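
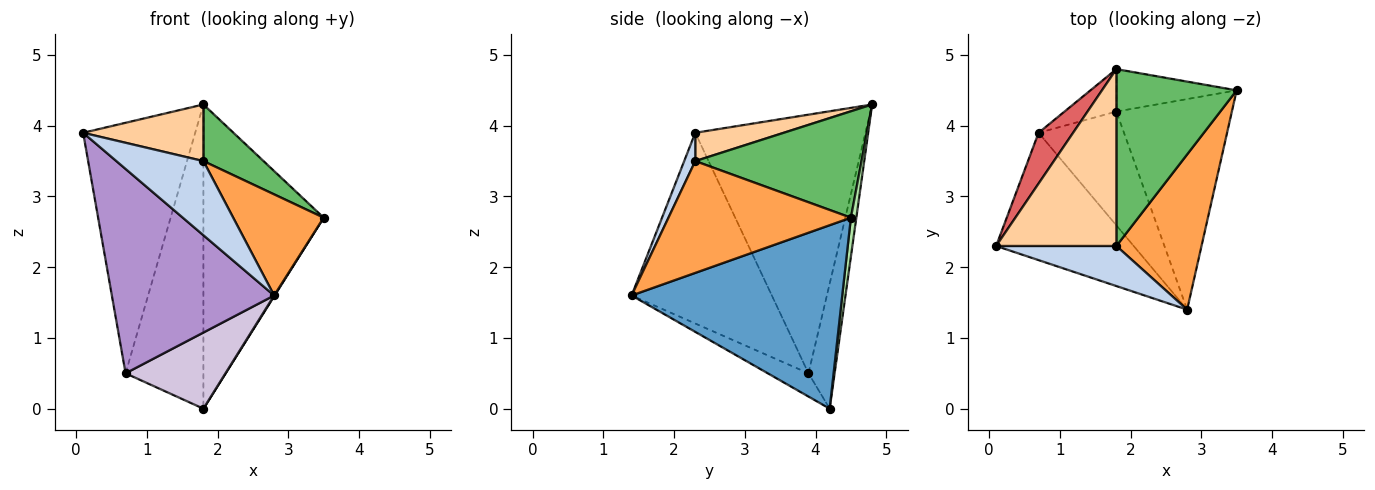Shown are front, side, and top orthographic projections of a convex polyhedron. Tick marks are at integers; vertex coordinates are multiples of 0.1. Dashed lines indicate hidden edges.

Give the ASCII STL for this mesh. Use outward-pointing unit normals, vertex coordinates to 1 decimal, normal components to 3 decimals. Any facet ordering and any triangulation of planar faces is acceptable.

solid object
 facet normal 0.846 -0.002 -0.533
  outer loop
   vertex 1.8 4.2 0.0
   vertex 3.5 4.5 2.7
   vertex 2.8 1.4 1.6
  endloop
 endfacet
 facet normal 0.111 -0.874 0.473
  outer loop
   vertex 1.8 2.3 3.5
   vertex 0.1 2.3 3.9
   vertex 2.8 1.4 1.6
  endloop
 endfacet
 facet normal 0.740 -0.367 0.563
  outer loop
   vertex 1.8 2.3 3.5
   vertex 2.8 1.4 1.6
   vertex 3.5 4.5 2.7
  endloop
 endfacet
 facet normal 0.219 -0.297 0.929
  outer loop
   vertex 1.8 4.8 4.3
   vertex 0.1 2.3 3.9
   vertex 1.8 2.3 3.5
  endloop
 endfacet
 facet normal 0.644 -0.233 0.728
  outer loop
   vertex 1.8 4.8 4.3
   vertex 1.8 2.3 3.5
   vertex 3.5 4.5 2.7
  endloop
 endfacet
 facet normal 0.045 0.989 -0.138
  outer loop
   vertex 1.8 4.8 4.3
   vertex 3.5 4.5 2.7
   vertex 1.8 4.2 0.0
  endloop
 endfacet
 facet normal -0.830 0.547 0.111
  outer loop
   vertex 0.7 3.9 0.5
   vertex 0.1 2.3 3.9
   vertex 1.8 4.8 4.3
  endloop
 endfacet
 facet normal -0.316 0.940 -0.131
  outer loop
   vertex 0.7 3.9 0.5
   vertex 1.8 4.8 4.3
   vertex 1.8 4.2 0.0
  endloop
 endfacet
 facet normal -0.591 -0.684 -0.426
  outer loop
   vertex 0.7 3.9 0.5
   vertex 2.8 1.4 1.6
   vertex 0.1 2.3 3.9
  endloop
 endfacet
 facet normal -0.221 -0.542 -0.811
  outer loop
   vertex 0.7 3.9 0.5
   vertex 1.8 4.2 0.0
   vertex 2.8 1.4 1.6
  endloop
 endfacet
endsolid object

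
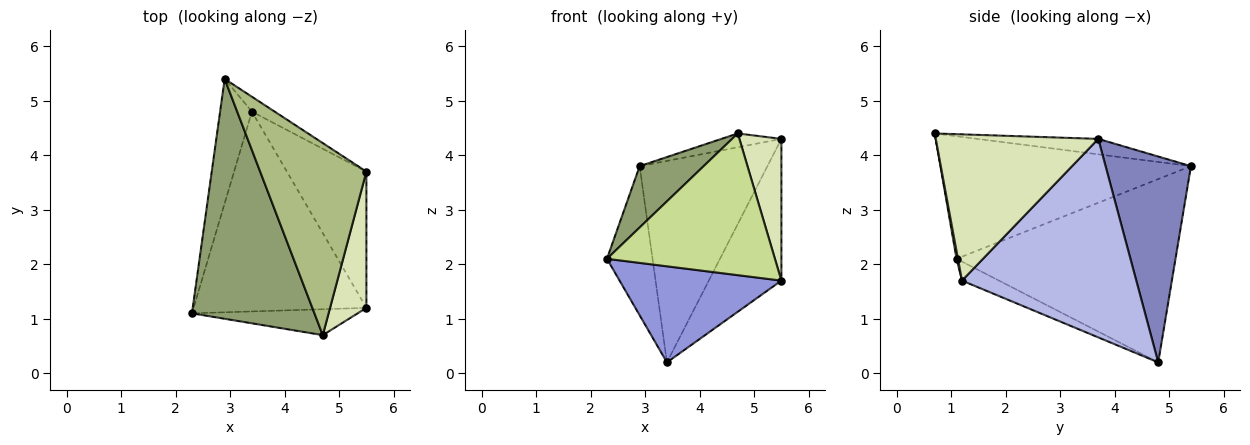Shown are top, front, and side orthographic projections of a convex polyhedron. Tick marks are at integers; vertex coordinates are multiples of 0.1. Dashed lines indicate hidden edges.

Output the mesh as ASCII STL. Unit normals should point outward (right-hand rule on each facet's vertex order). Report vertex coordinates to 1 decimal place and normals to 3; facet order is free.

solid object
 facet normal -0.965 0.201 -0.168
  outer loop
   vertex 3.4 4.8 0.2
   vertex 2.3 1.1 2.1
   vertex 2.9 5.4 3.8
  endloop
 endfacet
 facet normal 0.554 0.830 -0.061
  outer loop
   vertex 3.4 4.8 0.2
   vertex 2.9 5.4 3.8
   vertex 5.5 3.7 4.3
  endloop
 endfacet
 facet normal -0.099 -0.431 -0.897
  outer loop
   vertex 5.5 1.2 1.7
   vertex 2.3 1.1 2.1
   vertex 3.4 4.8 0.2
  endloop
 endfacet
 facet normal 0.866 0.361 -0.347
  outer loop
   vertex 5.5 1.2 1.7
   vertex 3.4 4.8 0.2
   vertex 5.5 3.7 4.3
  endloop
 endfacet
 facet normal -0.696 -0.178 0.696
  outer loop
   vertex 4.7 0.7 4.4
   vertex 2.9 5.4 3.8
   vertex 2.3 1.1 2.1
  endloop
 endfacet
 facet normal -0.143 0.071 0.987
  outer loop
   vertex 4.7 0.7 4.4
   vertex 5.5 3.7 4.3
   vertex 2.9 5.4 3.8
  endloop
 endfacet
 facet normal 0.008 -0.984 -0.180
  outer loop
   vertex 4.7 0.7 4.4
   vertex 2.3 1.1 2.1
   vertex 5.5 1.2 1.7
  endloop
 endfacet
 facet normal 0.941 -0.243 0.234
  outer loop
   vertex 4.7 0.7 4.4
   vertex 5.5 1.2 1.7
   vertex 5.5 3.7 4.3
  endloop
 endfacet
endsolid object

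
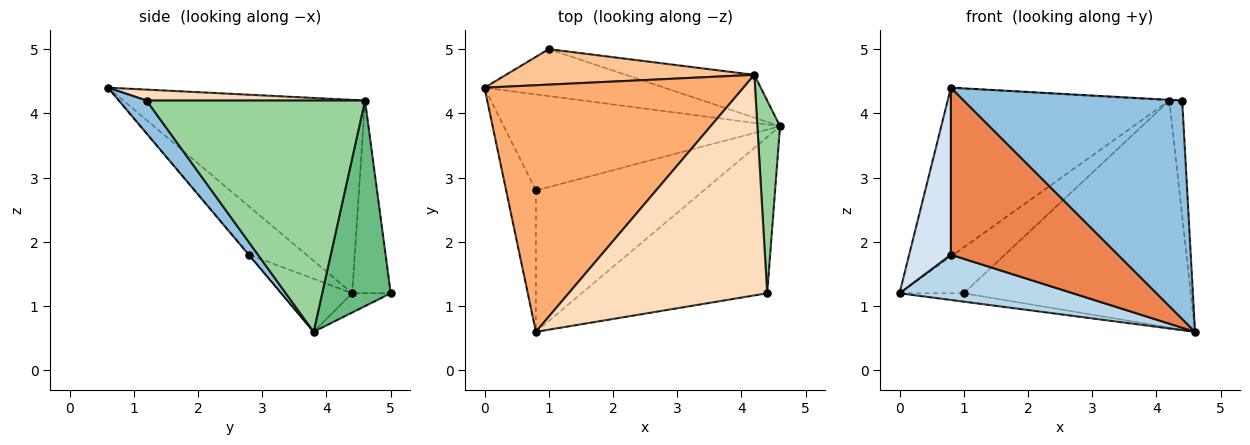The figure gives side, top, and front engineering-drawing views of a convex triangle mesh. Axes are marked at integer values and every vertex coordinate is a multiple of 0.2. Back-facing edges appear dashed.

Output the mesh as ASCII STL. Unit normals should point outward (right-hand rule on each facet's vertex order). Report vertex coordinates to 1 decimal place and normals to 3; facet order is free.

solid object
 facet normal -0.105 0.175 -0.979
  outer loop
   vertex 1.0 5.0 1.2
   vertex 4.6 3.8 0.6
   vertex 0.0 4.4 1.2
  endloop
 endfacet
 facet normal 0.103 -0.809 -0.579
  outer loop
   vertex 4.4 1.2 4.2
   vertex 0.8 0.6 4.4
   vertex 4.6 3.8 0.6
  endloop
 endfacet
 facet normal -0.171 -0.420 -0.891
  outer loop
   vertex 0.8 2.8 1.8
   vertex 0.0 4.4 1.2
   vertex 4.6 3.8 0.6
  endloop
 endfacet
 facet normal -0.722 -0.528 -0.447
  outer loop
   vertex 0.8 2.8 1.8
   vertex 0.8 0.6 4.4
   vertex 0.0 4.4 1.2
  endloop
 endfacet
 facet normal -0.003 -0.763 -0.646
  outer loop
   vertex 0.8 2.8 1.8
   vertex 4.6 3.8 0.6
   vertex 0.8 0.6 4.4
  endloop
 endfacet
 facet normal -0.525 0.481 0.702
  outer loop
   vertex 4.2 4.6 4.2
   vertex 0.0 4.4 1.2
   vertex 0.8 0.6 4.4
  endloop
 endfacet
 facet normal -0.429 0.715 0.553
  outer loop
   vertex 4.2 4.6 4.2
   vertex 1.0 5.0 1.2
   vertex 0.0 4.4 1.2
  endloop
 endfacet
 facet normal 0.055 0.003 0.998
  outer loop
   vertex 4.2 4.6 4.2
   vertex 0.8 0.6 4.4
   vertex 4.4 1.2 4.2
  endloop
 endfacet
 facet normal 0.284 0.942 -0.178
  outer loop
   vertex 4.2 4.6 4.2
   vertex 4.6 3.8 0.6
   vertex 1.0 5.0 1.2
  endloop
 endfacet
 facet normal 0.994 0.058 0.097
  outer loop
   vertex 4.2 4.6 4.2
   vertex 4.4 1.2 4.2
   vertex 4.6 3.8 0.6
  endloop
 endfacet
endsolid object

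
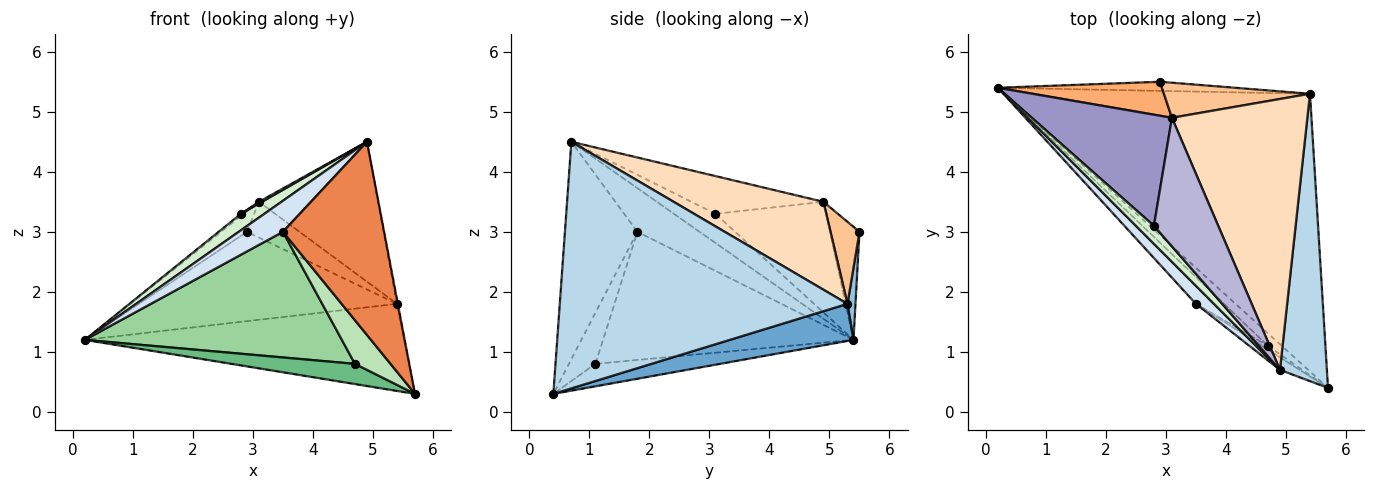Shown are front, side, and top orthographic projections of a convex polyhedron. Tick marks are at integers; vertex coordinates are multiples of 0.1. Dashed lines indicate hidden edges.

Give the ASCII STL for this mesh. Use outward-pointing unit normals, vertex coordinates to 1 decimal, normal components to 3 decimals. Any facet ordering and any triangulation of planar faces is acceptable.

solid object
 facet normal 0.115 0.297 -0.948
  outer loop
   vertex 5.4 5.3 1.8
   vertex 5.7 0.4 0.3
   vertex 0.2 5.4 1.2
  endloop
 endfacet
 facet normal 0.031 0.994 -0.101
  outer loop
   vertex 5.4 5.3 1.8
   vertex 0.2 5.4 1.2
   vertex 2.9 5.5 3.0
  endloop
 endfacet
 facet normal 0.982 0.003 0.187
  outer loop
   vertex 5.4 5.3 1.8
   vertex 4.9 0.7 4.5
   vertex 5.7 0.4 0.3
  endloop
 endfacet
 facet normal -0.773 -0.549 0.319
  outer loop
   vertex 3.5 1.8 3.0
   vertex 4.9 0.7 4.5
   vertex 0.2 5.4 1.2
  endloop
 endfacet
 facet normal -0.581 -0.812 -0.053
  outer loop
   vertex 3.5 1.8 3.0
   vertex 5.7 0.4 0.3
   vertex 4.9 0.7 4.5
  endloop
 endfacet
 facet normal -0.508 0.445 0.737
  outer loop
   vertex 3.1 4.9 3.5
   vertex 2.9 5.5 3.0
   vertex 0.2 5.4 1.2
  endloop
 endfacet
 facet normal 0.366 0.665 0.651
  outer loop
   vertex 3.1 4.9 3.5
   vertex 5.4 5.3 1.8
   vertex 2.9 5.5 3.0
  endloop
 endfacet
 facet normal 0.500 0.397 0.770
  outer loop
   vertex 3.1 4.9 3.5
   vertex 4.9 0.7 4.5
   vertex 5.4 5.3 1.8
  endloop
 endfacet
 facet normal -0.651 -0.644 -0.401
  outer loop
   vertex 4.7 1.1 0.8
   vertex 0.2 5.4 1.2
   vertex 5.7 0.4 0.3
  endloop
 endfacet
 facet normal -0.690 -0.708 -0.151
  outer loop
   vertex 4.7 1.1 0.8
   vertex 3.5 1.8 3.0
   vertex 0.2 5.4 1.2
  endloop
 endfacet
 facet normal -0.595 -0.800 -0.070
  outer loop
   vertex 4.7 1.1 0.8
   vertex 5.7 0.4 0.3
   vertex 3.5 1.8 3.0
  endloop
 endfacet
 facet normal -0.766 -0.434 0.474
  outer loop
   vertex 2.8 3.1 3.3
   vertex 0.2 5.4 1.2
   vertex 4.9 0.7 4.5
  endloop
 endfacet
 facet normal -0.620 0.016 0.785
  outer loop
   vertex 2.8 3.1 3.3
   vertex 3.1 4.9 3.5
   vertex 0.2 5.4 1.2
  endloop
 endfacet
 facet normal -0.506 -0.011 0.862
  outer loop
   vertex 2.8 3.1 3.3
   vertex 4.9 0.7 4.5
   vertex 3.1 4.9 3.5
  endloop
 endfacet
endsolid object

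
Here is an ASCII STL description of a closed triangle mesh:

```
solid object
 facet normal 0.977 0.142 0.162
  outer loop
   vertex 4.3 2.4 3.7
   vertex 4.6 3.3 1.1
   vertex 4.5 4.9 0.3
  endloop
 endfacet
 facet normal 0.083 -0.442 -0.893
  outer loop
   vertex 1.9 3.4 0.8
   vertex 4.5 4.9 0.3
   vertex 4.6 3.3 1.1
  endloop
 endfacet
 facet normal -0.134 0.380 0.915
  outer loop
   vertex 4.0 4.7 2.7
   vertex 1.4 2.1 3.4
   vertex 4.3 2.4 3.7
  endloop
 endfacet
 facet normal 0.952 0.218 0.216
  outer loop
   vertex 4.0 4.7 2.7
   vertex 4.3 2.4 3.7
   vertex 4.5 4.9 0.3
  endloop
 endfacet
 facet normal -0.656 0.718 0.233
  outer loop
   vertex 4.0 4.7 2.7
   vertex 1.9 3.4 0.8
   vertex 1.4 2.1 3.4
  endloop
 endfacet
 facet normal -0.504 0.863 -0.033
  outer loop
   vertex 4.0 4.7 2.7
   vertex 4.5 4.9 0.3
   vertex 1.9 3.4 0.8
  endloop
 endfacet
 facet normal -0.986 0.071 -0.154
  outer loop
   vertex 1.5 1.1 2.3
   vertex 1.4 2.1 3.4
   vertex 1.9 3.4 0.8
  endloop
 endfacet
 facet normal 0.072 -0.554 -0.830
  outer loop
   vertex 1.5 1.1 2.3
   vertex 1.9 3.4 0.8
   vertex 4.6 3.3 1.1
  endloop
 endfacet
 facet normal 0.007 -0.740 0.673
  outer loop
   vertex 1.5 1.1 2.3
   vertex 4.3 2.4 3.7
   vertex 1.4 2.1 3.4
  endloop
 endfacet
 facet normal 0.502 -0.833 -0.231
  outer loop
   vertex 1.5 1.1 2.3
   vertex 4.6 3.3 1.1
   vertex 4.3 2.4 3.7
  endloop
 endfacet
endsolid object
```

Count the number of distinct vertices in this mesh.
7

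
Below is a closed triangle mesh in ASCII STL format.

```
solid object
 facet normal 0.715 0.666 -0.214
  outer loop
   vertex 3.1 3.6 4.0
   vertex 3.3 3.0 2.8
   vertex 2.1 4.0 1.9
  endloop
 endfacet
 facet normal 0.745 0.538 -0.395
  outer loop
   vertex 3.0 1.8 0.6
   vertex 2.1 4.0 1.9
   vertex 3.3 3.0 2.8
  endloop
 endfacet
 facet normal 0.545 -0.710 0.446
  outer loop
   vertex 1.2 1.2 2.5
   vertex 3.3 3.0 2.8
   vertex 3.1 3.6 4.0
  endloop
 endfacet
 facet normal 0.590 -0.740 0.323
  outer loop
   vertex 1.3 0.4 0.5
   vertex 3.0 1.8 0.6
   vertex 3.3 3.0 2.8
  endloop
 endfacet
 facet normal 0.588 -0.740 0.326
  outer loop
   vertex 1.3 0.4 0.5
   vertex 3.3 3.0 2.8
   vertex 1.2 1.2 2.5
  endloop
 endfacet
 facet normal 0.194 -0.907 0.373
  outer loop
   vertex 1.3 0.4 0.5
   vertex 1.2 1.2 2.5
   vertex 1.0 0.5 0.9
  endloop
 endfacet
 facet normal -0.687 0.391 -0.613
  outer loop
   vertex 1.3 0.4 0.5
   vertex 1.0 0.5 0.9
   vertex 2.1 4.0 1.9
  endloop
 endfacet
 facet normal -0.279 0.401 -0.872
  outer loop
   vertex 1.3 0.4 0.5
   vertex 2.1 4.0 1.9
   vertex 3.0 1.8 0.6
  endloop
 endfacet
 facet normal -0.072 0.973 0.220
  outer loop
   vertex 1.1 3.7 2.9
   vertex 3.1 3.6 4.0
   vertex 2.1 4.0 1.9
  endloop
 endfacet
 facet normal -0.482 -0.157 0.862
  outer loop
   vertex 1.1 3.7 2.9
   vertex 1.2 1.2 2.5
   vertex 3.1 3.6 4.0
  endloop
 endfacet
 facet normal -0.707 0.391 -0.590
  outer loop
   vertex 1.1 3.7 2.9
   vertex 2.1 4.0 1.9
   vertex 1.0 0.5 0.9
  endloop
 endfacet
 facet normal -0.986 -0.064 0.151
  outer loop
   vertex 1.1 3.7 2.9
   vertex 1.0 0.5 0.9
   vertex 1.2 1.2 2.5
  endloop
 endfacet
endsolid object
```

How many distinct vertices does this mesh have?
8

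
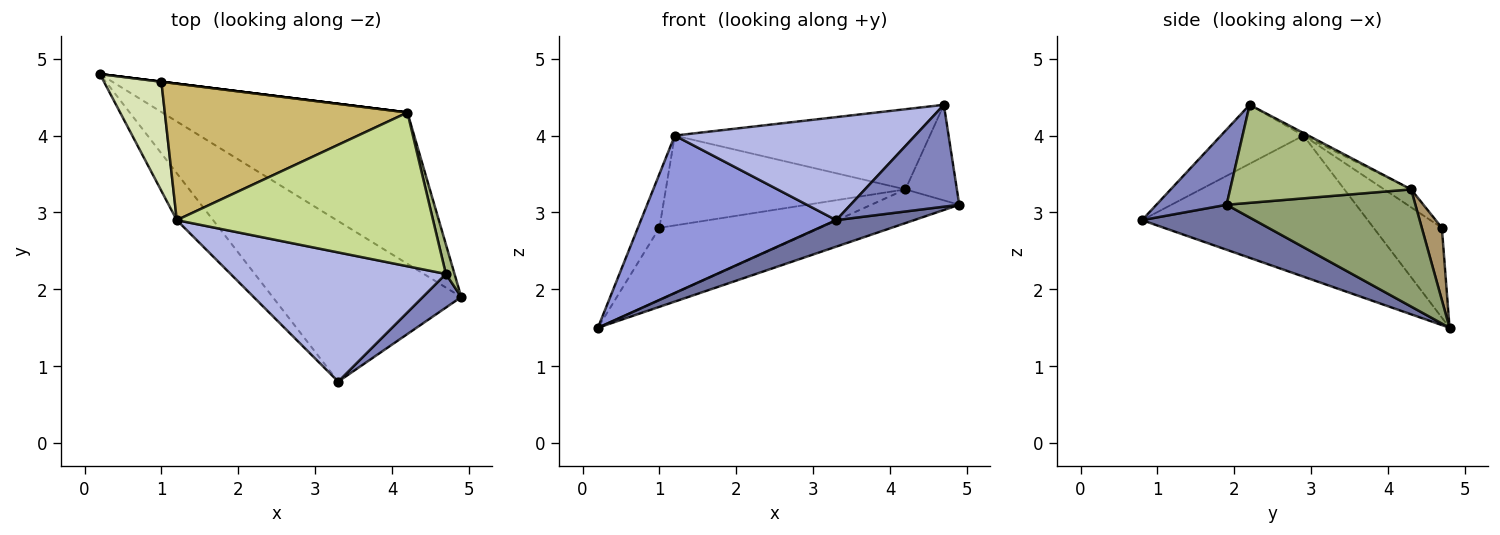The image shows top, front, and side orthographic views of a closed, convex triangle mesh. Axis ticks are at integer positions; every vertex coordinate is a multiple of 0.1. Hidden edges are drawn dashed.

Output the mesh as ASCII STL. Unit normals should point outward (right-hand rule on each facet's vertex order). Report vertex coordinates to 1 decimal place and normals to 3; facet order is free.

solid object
 facet normal 0.229 -0.159 -0.960
  outer loop
   vertex 3.3 0.8 2.9
   vertex 0.2 4.8 1.5
   vertex 4.9 1.9 3.1
  endloop
 endfacet
 facet normal 0.523 -0.809 0.267
  outer loop
   vertex 4.7 2.2 4.4
   vertex 3.3 0.8 2.9
   vertex 4.9 1.9 3.1
  endloop
 endfacet
 facet normal -0.742 -0.642 -0.191
  outer loop
   vertex 1.2 2.9 4.0
   vertex 0.2 4.8 1.5
   vertex 3.3 0.8 2.9
  endloop
 endfacet
 facet normal -0.209 -0.610 0.764
  outer loop
   vertex 1.2 2.9 4.0
   vertex 3.3 0.8 2.9
   vertex 4.7 2.2 4.4
  endloop
 endfacet
 facet normal 0.423 0.197 -0.885
  outer loop
   vertex 4.2 4.3 3.3
   vertex 4.9 1.9 3.1
   vertex 0.2 4.8 1.5
  endloop
 endfacet
 facet normal 0.958 0.272 0.085
  outer loop
   vertex 4.2 4.3 3.3
   vertex 4.7 2.2 4.4
   vertex 4.9 1.9 3.1
  endloop
 endfacet
 facet normal -0.009 0.462 0.887
  outer loop
   vertex 4.2 4.3 3.3
   vertex 1.2 2.9 4.0
   vertex 4.7 2.2 4.4
  endloop
 endfacet
 facet normal -0.814 0.257 0.521
  outer loop
   vertex 1.0 4.7 2.8
   vertex 0.2 4.8 1.5
   vertex 1.2 2.9 4.0
  endloop
 endfacet
 facet normal 0.124 0.992 0.000
  outer loop
   vertex 1.0 4.7 2.8
   vertex 4.2 4.3 3.3
   vertex 0.2 4.8 1.5
  endloop
 endfacet
 facet normal -0.062 0.549 0.834
  outer loop
   vertex 1.0 4.7 2.8
   vertex 1.2 2.9 4.0
   vertex 4.2 4.3 3.3
  endloop
 endfacet
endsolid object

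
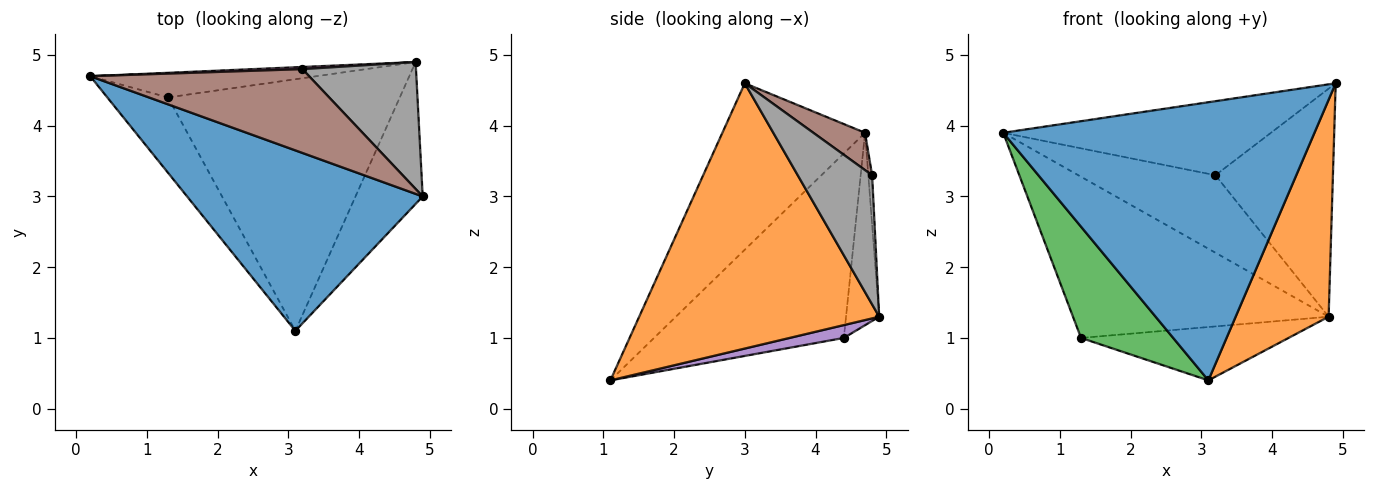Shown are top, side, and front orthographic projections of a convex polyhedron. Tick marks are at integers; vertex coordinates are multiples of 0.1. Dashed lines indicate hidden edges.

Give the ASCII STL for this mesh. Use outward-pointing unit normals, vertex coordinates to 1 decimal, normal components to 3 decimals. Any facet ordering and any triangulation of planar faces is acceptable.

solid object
 facet normal -0.359 -0.783 0.508
  outer loop
   vertex 3.1 1.1 0.4
   vertex 4.9 3.0 4.6
   vertex 0.2 4.7 3.9
  endloop
 endfacet
 facet normal 0.908 -0.352 -0.230
  outer loop
   vertex 4.8 4.9 1.3
   vertex 4.9 3.0 4.6
   vertex 3.1 1.1 0.4
  endloop
 endfacet
 facet normal -0.863 -0.419 -0.284
  outer loop
   vertex 1.3 4.4 1.0
   vertex 3.1 1.1 0.4
   vertex 0.2 4.7 3.9
  endloop
 endfacet
 facet normal -0.127 0.981 -0.150
  outer loop
   vertex 1.3 4.4 1.0
   vertex 0.2 4.7 3.9
   vertex 4.8 4.9 1.3
  endloop
 endfacet
 facet normal 0.054 0.207 -0.977
  outer loop
   vertex 1.3 4.4 1.0
   vertex 4.8 4.9 1.3
   vertex 3.1 1.1 0.4
  endloop
 endfacet
 facet normal 0.127 0.657 0.743
  outer loop
   vertex 3.2 4.8 3.3
   vertex 0.2 4.7 3.9
   vertex 4.9 3.0 4.6
  endloop
 endfacet
 facet normal -0.028 0.999 0.028
  outer loop
   vertex 3.2 4.8 3.3
   vertex 4.8 4.9 1.3
   vertex 0.2 4.7 3.9
  endloop
 endfacet
 facet normal 0.484 0.765 0.426
  outer loop
   vertex 3.2 4.8 3.3
   vertex 4.9 3.0 4.6
   vertex 4.8 4.9 1.3
  endloop
 endfacet
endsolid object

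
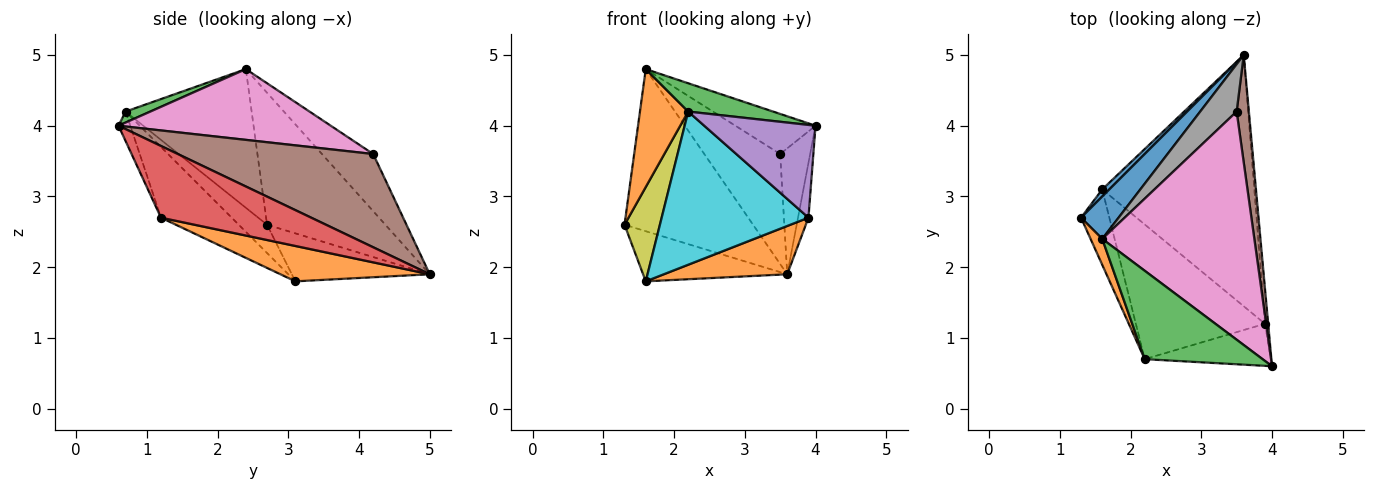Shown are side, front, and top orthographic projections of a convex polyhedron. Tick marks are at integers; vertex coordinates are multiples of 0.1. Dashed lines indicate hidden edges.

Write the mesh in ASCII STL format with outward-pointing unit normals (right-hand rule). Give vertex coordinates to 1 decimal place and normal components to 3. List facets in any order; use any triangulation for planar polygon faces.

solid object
 facet normal -0.665 0.723 0.189
  outer loop
   vertex 1.6 2.4 4.8
   vertex 3.6 5.0 1.9
   vertex 1.3 2.7 2.6
  endloop
 endfacet
 facet normal -0.931 -0.356 0.078
  outer loop
   vertex 2.2 0.7 4.2
   vertex 1.6 2.4 4.8
   vertex 1.3 2.7 2.6
  endloop
 endfacet
 facet normal 0.089 -0.304 0.949
  outer loop
   vertex 2.2 0.7 4.2
   vertex 4.0 0.6 4.0
   vertex 1.6 2.4 4.8
  endloop
 endfacet
 facet normal 0.997 0.069 -0.045
  outer loop
   vertex 3.9 1.2 2.7
   vertex 3.6 5.0 1.9
   vertex 4.0 0.6 4.0
  endloop
 endfacet
 facet normal -0.096 -0.907 -0.411
  outer loop
   vertex 3.9 1.2 2.7
   vertex 4.0 0.6 4.0
   vertex 2.2 0.7 4.2
  endloop
 endfacet
 facet normal 0.980 0.150 0.128
  outer loop
   vertex 3.5 4.2 3.6
   vertex 4.0 0.6 4.0
   vertex 3.6 5.0 1.9
  endloop
 endfacet
 facet normal 0.416 0.157 0.895
  outer loop
   vertex 3.5 4.2 3.6
   vertex 1.6 2.4 4.8
   vertex 4.0 0.6 4.0
  endloop
 endfacet
 facet normal -0.527 0.780 0.336
  outer loop
   vertex 3.5 4.2 3.6
   vertex 3.6 5.0 1.9
   vertex 1.6 2.4 4.8
  endloop
 endfacet
 facet normal -0.530 -0.662 -0.530
  outer loop
   vertex 1.6 3.1 1.8
   vertex 2.2 0.7 4.2
   vertex 1.3 2.7 2.6
  endloop
 endfacet
 facet normal -0.340 -0.706 -0.621
  outer loop
   vertex 1.6 3.1 1.8
   vertex 3.9 1.2 2.7
   vertex 2.2 0.7 4.2
  endloop
 endfacet
 facet normal -0.688 0.719 0.101
  outer loop
   vertex 1.6 3.1 1.8
   vertex 1.3 2.7 2.6
   vertex 3.6 5.0 1.9
  endloop
 endfacet
 facet normal 0.223 -0.184 -0.957
  outer loop
   vertex 1.6 3.1 1.8
   vertex 3.6 5.0 1.9
   vertex 3.9 1.2 2.7
  endloop
 endfacet
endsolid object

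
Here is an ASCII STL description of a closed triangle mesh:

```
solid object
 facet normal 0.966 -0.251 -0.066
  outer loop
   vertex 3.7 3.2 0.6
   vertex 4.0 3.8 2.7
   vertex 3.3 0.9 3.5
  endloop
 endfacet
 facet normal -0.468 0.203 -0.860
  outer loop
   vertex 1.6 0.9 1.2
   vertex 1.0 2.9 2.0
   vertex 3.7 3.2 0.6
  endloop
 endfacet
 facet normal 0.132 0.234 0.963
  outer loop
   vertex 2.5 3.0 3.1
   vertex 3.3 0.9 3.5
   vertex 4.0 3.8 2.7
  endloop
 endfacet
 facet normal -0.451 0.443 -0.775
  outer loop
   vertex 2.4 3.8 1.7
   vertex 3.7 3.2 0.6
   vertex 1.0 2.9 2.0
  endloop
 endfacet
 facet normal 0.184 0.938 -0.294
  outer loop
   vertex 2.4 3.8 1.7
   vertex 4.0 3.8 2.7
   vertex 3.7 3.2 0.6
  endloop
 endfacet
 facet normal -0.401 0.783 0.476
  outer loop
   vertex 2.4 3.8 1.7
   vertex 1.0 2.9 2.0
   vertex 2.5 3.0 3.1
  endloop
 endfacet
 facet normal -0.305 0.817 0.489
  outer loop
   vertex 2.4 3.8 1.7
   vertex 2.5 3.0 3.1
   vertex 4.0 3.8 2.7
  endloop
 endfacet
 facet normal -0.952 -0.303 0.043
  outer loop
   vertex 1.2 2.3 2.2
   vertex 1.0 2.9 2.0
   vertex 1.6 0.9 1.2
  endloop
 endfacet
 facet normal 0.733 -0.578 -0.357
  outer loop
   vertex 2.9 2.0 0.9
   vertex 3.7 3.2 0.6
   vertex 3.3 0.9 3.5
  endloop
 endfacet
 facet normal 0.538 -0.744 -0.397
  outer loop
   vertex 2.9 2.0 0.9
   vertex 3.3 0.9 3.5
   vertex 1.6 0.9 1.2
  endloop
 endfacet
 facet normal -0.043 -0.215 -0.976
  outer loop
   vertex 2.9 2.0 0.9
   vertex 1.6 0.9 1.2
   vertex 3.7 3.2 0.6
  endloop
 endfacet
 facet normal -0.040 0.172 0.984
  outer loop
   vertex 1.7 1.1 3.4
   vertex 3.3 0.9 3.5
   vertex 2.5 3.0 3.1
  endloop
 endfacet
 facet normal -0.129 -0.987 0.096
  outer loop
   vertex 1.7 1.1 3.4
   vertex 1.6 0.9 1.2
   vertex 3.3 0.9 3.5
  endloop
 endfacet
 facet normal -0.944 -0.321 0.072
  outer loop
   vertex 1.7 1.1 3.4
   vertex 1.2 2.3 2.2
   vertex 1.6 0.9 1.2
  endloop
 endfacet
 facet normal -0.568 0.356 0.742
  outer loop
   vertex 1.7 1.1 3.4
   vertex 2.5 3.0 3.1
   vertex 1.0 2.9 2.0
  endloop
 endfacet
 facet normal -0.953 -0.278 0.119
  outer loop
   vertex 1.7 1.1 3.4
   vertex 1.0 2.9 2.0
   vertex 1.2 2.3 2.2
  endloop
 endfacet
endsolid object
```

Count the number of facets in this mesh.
16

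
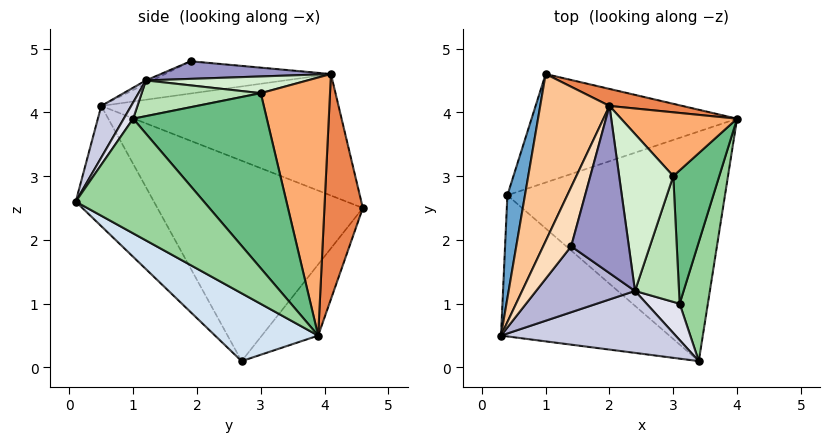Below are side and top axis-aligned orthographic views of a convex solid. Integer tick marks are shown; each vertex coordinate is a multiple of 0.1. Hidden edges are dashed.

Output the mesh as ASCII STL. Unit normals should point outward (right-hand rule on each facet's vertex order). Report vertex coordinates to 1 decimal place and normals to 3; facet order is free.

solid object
 facet normal -0.976 0.200 0.086
  outer loop
   vertex 0.4 2.7 0.1
   vertex 0.3 0.5 4.1
   vertex 1.0 4.6 2.5
  endloop
 endfacet
 facet normal -0.200 0.792 -0.577
  outer loop
   vertex 0.4 2.7 0.1
   vertex 1.0 4.6 2.5
   vertex 4.0 3.9 0.5
  endloop
 endfacet
 facet normal -0.330 -0.824 -0.461
  outer loop
   vertex 3.4 0.1 2.6
   vertex 0.3 0.5 4.1
   vertex 0.4 2.7 0.1
  endloop
 endfacet
 facet normal 0.258 -0.498 -0.828
  outer loop
   vertex 3.4 0.1 2.6
   vertex 0.4 2.7 0.1
   vertex 4.0 3.9 0.5
  endloop
 endfacet
 facet normal 0.284 0.954 0.092
  outer loop
   vertex 2.0 4.1 4.6
   vertex 4.0 3.9 0.5
   vertex 1.0 4.6 2.5
  endloop
 endfacet
 facet normal 0.741 0.583 0.333
  outer loop
   vertex 2.0 4.1 4.6
   vertex 3.0 3.0 4.3
   vertex 4.0 3.9 0.5
  endloop
 endfacet
 facet normal -0.822 0.323 0.468
  outer loop
   vertex 2.0 4.1 4.6
   vertex 1.0 4.6 2.5
   vertex 0.3 0.5 4.1
  endloop
 endfacet
 facet normal -0.730 0.257 0.634
  outer loop
   vertex 2.0 4.1 4.6
   vertex 0.3 0.5 4.1
   vertex 1.4 1.9 4.8
  endloop
 endfacet
 facet normal 0.967 -0.002 0.254
  outer loop
   vertex 3.1 1.0 3.9
   vertex 4.0 3.9 0.5
   vertex 3.0 3.0 4.3
  endloop
 endfacet
 facet normal 0.971 -0.021 0.239
  outer loop
   vertex 3.1 1.0 3.9
   vertex 3.4 0.1 2.6
   vertex 4.0 3.9 0.5
  endloop
 endfacet
 facet normal 0.625 -0.123 0.771
  outer loop
   vertex 2.4 1.2 4.5
   vertex 3.1 1.0 3.9
   vertex 3.0 3.0 4.3
  endloop
 endfacet
 facet normal 0.295 0.008 0.955
  outer loop
   vertex 2.4 1.2 4.5
   vertex 3.0 3.0 4.3
   vertex 2.0 4.1 4.6
  endloop
 endfacet
 facet normal 0.292 0.007 0.956
  outer loop
   vertex 2.4 1.2 4.5
   vertex 2.0 4.1 4.6
   vertex 1.4 1.9 4.8
  endloop
 endfacet
 facet normal -0.029 -0.429 0.903
  outer loop
   vertex 2.4 1.2 4.5
   vertex 1.4 1.9 4.8
   vertex 0.3 0.5 4.1
  endloop
 endfacet
 facet normal 0.165 -0.813 0.558
  outer loop
   vertex 2.4 1.2 4.5
   vertex 0.3 0.5 4.1
   vertex 3.4 0.1 2.6
  endloop
 endfacet
 facet normal 0.289 -0.754 0.589
  outer loop
   vertex 2.4 1.2 4.5
   vertex 3.4 0.1 2.6
   vertex 3.1 1.0 3.9
  endloop
 endfacet
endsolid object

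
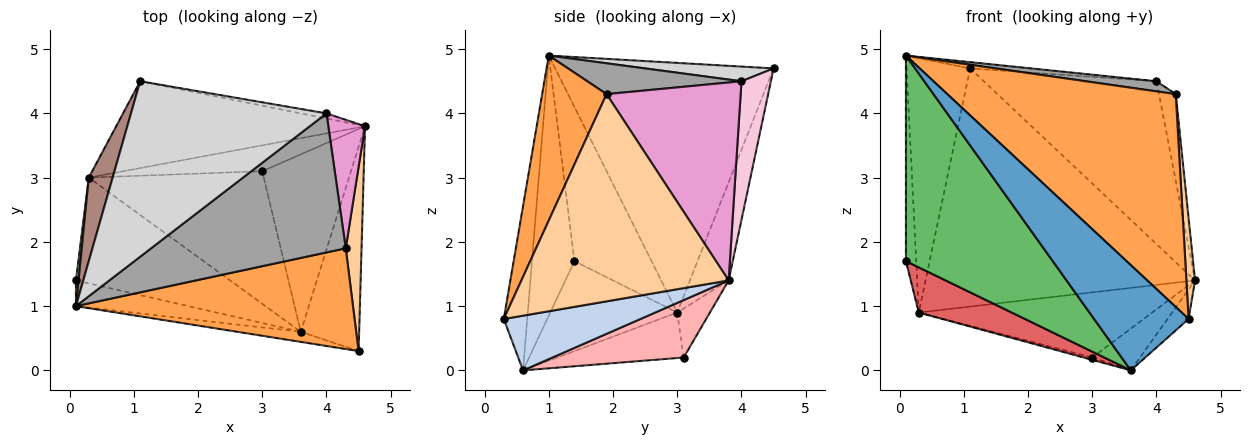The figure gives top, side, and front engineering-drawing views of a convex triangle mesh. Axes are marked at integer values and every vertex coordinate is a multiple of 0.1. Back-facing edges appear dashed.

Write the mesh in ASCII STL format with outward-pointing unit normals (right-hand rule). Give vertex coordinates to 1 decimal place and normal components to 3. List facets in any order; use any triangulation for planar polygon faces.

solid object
 facet normal -0.240 -0.966 -0.092
  outer loop
   vertex 3.6 0.6 0.0
   vertex 4.5 0.3 0.8
   vertex 0.1 1.0 4.9
  endloop
 endfacet
 facet normal 0.680 0.105 -0.726
  outer loop
   vertex 3.6 0.6 0.0
   vertex 4.6 3.8 1.4
   vertex 4.5 0.3 0.8
  endloop
 endfacet
 facet normal 0.247 -0.876 0.415
  outer loop
   vertex 4.3 1.9 4.3
   vertex 0.1 1.0 4.9
   vertex 4.5 0.3 0.8
  endloop
 endfacet
 facet normal 0.996 -0.041 0.076
  outer loop
   vertex 4.3 1.9 4.3
   vertex 4.5 0.3 0.8
   vertex 4.6 3.8 1.4
  endloop
 endfacet
 facet normal -0.276 -0.954 -0.119
  outer loop
   vertex 0.1 1.4 1.7
   vertex 3.6 0.6 0.0
   vertex 0.1 1.0 4.9
  endloop
 endfacet
 facet normal -0.991 0.132 0.017
  outer loop
   vertex 0.1 1.4 1.7
   vertex 0.1 1.0 4.9
   vertex 0.3 3.0 0.9
  endloop
 endfacet
 facet normal -0.473 -0.346 -0.810
  outer loop
   vertex 0.1 1.4 1.7
   vertex 0.3 3.0 0.9
   vertex 3.6 0.6 0.0
  endloop
 endfacet
 facet normal 0.533 0.194 -0.824
  outer loop
   vertex 3.0 3.1 0.2
   vertex 4.6 3.8 1.4
   vertex 3.6 0.6 0.0
  endloop
 endfacet
 facet normal -0.129 0.922 -0.366
  outer loop
   vertex 3.0 3.1 0.2
   vertex 0.3 3.0 0.9
   vertex 4.6 3.8 1.4
  endloop
 endfacet
 facet normal -0.252 0.017 -0.968
  outer loop
   vertex 3.0 3.1 0.2
   vertex 3.6 0.6 0.0
   vertex 0.3 3.0 0.9
  endloop
 endfacet
 facet normal -0.956 0.278 0.091
  outer loop
   vertex 1.1 4.5 4.7
   vertex 0.3 3.0 0.9
   vertex 0.1 1.0 4.9
  endloop
 endfacet
 facet normal -0.134 0.931 -0.339
  outer loop
   vertex 1.1 4.5 4.7
   vertex 4.6 3.8 1.4
   vertex 0.3 3.0 0.9
  endloop
 endfacet
 facet normal 0.976 0.122 0.181
  outer loop
   vertex 4.0 4.0 4.5
   vertex 4.3 1.9 4.3
   vertex 4.6 3.8 1.4
  endloop
 endfacet
 facet normal 0.168 0.985 -0.031
  outer loop
   vertex 4.0 4.0 4.5
   vertex 4.6 3.8 1.4
   vertex 1.1 4.5 4.7
  endloop
 endfacet
 facet normal 0.156 -0.072 0.985
  outer loop
   vertex 4.0 4.0 4.5
   vertex 0.1 1.0 4.9
   vertex 4.3 1.9 4.3
  endloop
 endfacet
 facet normal 0.075 0.036 0.997
  outer loop
   vertex 4.0 4.0 4.5
   vertex 1.1 4.5 4.7
   vertex 0.1 1.0 4.9
  endloop
 endfacet
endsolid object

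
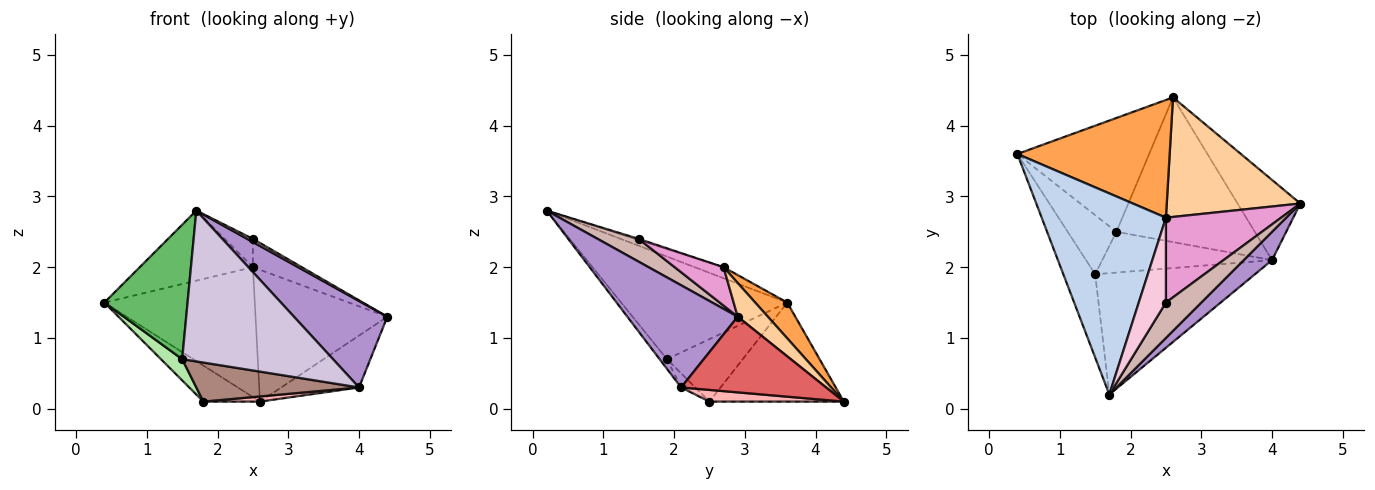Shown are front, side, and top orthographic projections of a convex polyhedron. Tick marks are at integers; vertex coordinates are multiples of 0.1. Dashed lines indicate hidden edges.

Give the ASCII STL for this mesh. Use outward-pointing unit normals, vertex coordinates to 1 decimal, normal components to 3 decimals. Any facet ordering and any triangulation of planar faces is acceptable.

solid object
 facet normal -0.582 0.245 -0.775
  outer loop
   vertex 1.8 2.5 0.1
   vertex 0.4 3.6 1.5
   vertex 2.6 4.4 0.1
  endloop
 endfacet
 facet normal -0.084 0.328 0.941
  outer loop
   vertex 2.5 2.7 2.0
   vertex 0.4 3.6 1.5
   vertex 1.7 0.2 2.8
  endloop
 endfacet
 facet normal 0.156 0.732 0.663
  outer loop
   vertex 2.5 2.7 2.0
   vertex 2.6 4.4 0.1
   vertex 0.4 3.6 1.5
  endloop
 endfacet
 facet normal 0.167 0.730 0.662
  outer loop
   vertex 2.5 2.7 2.0
   vertex 4.4 2.9 1.3
   vertex 2.6 4.4 0.1
  endloop
 endfacet
 facet normal -0.862 -0.432 -0.267
  outer loop
   vertex 1.5 1.9 0.7
   vertex 1.7 0.2 2.8
   vertex 0.4 3.6 1.5
  endloop
 endfacet
 facet normal -0.770 -0.216 -0.601
  outer loop
   vertex 1.5 1.9 0.7
   vertex 0.4 3.6 1.5
   vertex 1.8 2.5 0.1
  endloop
 endfacet
 facet normal 0.711 0.382 -0.590
  outer loop
   vertex 4.0 2.1 0.3
   vertex 2.6 4.4 0.1
   vertex 4.4 2.9 1.3
  endloop
 endfacet
 facet normal 0.084 -0.035 -0.996
  outer loop
   vertex 4.0 2.1 0.3
   vertex 1.8 2.5 0.1
   vertex 2.6 4.4 0.1
  endloop
 endfacet
 facet normal 0.747 -0.632 0.207
  outer loop
   vertex 4.0 2.1 0.3
   vertex 4.4 2.9 1.3
   vertex 1.7 0.2 2.8
  endloop
 endfacet
 facet normal -0.038 -0.778 -0.627
  outer loop
   vertex 4.0 2.1 0.3
   vertex 1.7 0.2 2.8
   vertex 1.5 1.9 0.7
  endloop
 endfacet
 facet normal -0.060 -0.691 -0.721
  outer loop
   vertex 4.0 2.1 0.3
   vertex 1.5 1.9 0.7
   vertex 1.8 2.5 0.1
  endloop
 endfacet
 facet normal 0.540 -0.075 0.838
  outer loop
   vertex 2.5 1.5 2.4
   vertex 1.7 0.2 2.8
   vertex 4.4 2.9 1.3
  endloop
 endfacet
 facet normal 0.302 0.302 0.905
  outer loop
   vertex 2.5 1.5 2.4
   vertex 4.4 2.9 1.3
   vertex 2.5 2.7 2.0
  endloop
 endfacet
 facet normal -0.039 0.316 0.948
  outer loop
   vertex 2.5 1.5 2.4
   vertex 2.5 2.7 2.0
   vertex 1.7 0.2 2.8
  endloop
 endfacet
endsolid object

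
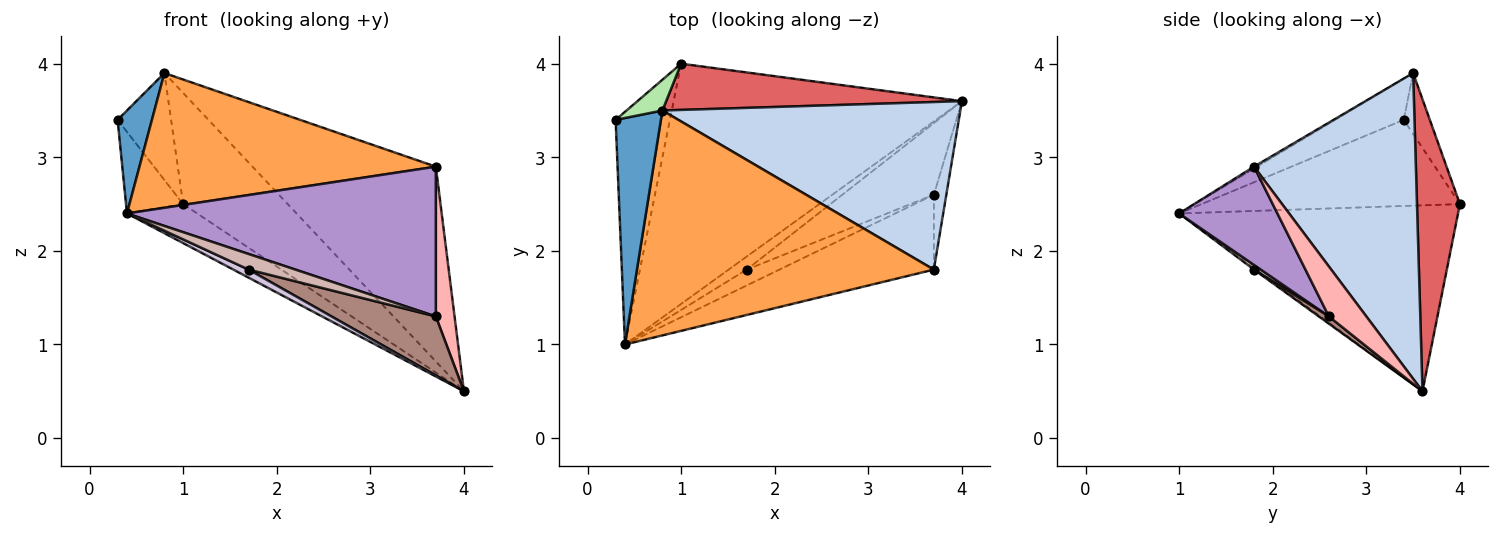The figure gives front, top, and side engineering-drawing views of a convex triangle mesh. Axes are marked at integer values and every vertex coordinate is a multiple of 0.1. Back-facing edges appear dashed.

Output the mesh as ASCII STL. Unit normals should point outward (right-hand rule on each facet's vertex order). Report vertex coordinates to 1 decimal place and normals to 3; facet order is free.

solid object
 facet normal -0.638 -0.319 0.701
  outer loop
   vertex 0.8 3.5 3.9
   vertex 0.3 3.4 3.4
   vertex 0.4 1.0 2.4
  endloop
 endfacet
 facet normal 0.556 0.630 0.542
  outer loop
   vertex 3.7 1.8 2.9
   vertex 4.0 3.6 0.5
   vertex 0.8 3.5 3.9
  endloop
 endfacet
 facet normal -0.005 -0.514 0.858
  outer loop
   vertex 3.7 1.8 2.9
   vertex 0.8 3.5 3.9
   vertex 0.4 1.0 2.4
  endloop
 endfacet
 facet normal -0.832 0.184 -0.524
  outer loop
   vertex 1.0 4.0 2.5
   vertex 0.4 1.0 2.4
   vertex 0.3 3.4 3.4
  endloop
 endfacet
 facet normal -0.537 0.135 -0.833
  outer loop
   vertex 1.0 4.0 2.5
   vertex 4.0 3.6 0.5
   vertex 0.4 1.0 2.4
  endloop
 endfacet
 facet normal -0.424 0.870 0.250
  outer loop
   vertex 1.0 4.0 2.5
   vertex 0.3 3.4 3.4
   vertex 0.8 3.5 3.9
  endloop
 endfacet
 facet normal 0.354 0.863 0.359
  outer loop
   vertex 1.0 4.0 2.5
   vertex 0.8 3.5 3.9
   vertex 4.0 3.6 0.5
  endloop
 endfacet
 facet normal 0.873 -0.436 -0.218
  outer loop
   vertex 3.7 2.6 1.3
   vertex 4.0 3.6 0.5
   vertex 3.7 1.8 2.9
  endloop
 endfacet
 facet normal 0.274 -0.860 -0.430
  outer loop
   vertex 3.7 2.6 1.3
   vertex 3.7 1.8 2.9
   vertex 0.4 1.0 2.4
  endloop
 endfacet
 facet normal -0.068 -0.526 -0.848
  outer loop
   vertex 1.7 1.8 1.8
   vertex 0.4 1.0 2.4
   vertex 4.0 3.6 0.5
  endloop
 endfacet
 facet normal 0.061 -0.635 -0.770
  outer loop
   vertex 1.7 1.8 1.8
   vertex 4.0 3.6 0.5
   vertex 3.7 2.6 1.3
  endloop
 endfacet
 facet normal 0.101 -0.697 -0.710
  outer loop
   vertex 1.7 1.8 1.8
   vertex 3.7 2.6 1.3
   vertex 0.4 1.0 2.4
  endloop
 endfacet
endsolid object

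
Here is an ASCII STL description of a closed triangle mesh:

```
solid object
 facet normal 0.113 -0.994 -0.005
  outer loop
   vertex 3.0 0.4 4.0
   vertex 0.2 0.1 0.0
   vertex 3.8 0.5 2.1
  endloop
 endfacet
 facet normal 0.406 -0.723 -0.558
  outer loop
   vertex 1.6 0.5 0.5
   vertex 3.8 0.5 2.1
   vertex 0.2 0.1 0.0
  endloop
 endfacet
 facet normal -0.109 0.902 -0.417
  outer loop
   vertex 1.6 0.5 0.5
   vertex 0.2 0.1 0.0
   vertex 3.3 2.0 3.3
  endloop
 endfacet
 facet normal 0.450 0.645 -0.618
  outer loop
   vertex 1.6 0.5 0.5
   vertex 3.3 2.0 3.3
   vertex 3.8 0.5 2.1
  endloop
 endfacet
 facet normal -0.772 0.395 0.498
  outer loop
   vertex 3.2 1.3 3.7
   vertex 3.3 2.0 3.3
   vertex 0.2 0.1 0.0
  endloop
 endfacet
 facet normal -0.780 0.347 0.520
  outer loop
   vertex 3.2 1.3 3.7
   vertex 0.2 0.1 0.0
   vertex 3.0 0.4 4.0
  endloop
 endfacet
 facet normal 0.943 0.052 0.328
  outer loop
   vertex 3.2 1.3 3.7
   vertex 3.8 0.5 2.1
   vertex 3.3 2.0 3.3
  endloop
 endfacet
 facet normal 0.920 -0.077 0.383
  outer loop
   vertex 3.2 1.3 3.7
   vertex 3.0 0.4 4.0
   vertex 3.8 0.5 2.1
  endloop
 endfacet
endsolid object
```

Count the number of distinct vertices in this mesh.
6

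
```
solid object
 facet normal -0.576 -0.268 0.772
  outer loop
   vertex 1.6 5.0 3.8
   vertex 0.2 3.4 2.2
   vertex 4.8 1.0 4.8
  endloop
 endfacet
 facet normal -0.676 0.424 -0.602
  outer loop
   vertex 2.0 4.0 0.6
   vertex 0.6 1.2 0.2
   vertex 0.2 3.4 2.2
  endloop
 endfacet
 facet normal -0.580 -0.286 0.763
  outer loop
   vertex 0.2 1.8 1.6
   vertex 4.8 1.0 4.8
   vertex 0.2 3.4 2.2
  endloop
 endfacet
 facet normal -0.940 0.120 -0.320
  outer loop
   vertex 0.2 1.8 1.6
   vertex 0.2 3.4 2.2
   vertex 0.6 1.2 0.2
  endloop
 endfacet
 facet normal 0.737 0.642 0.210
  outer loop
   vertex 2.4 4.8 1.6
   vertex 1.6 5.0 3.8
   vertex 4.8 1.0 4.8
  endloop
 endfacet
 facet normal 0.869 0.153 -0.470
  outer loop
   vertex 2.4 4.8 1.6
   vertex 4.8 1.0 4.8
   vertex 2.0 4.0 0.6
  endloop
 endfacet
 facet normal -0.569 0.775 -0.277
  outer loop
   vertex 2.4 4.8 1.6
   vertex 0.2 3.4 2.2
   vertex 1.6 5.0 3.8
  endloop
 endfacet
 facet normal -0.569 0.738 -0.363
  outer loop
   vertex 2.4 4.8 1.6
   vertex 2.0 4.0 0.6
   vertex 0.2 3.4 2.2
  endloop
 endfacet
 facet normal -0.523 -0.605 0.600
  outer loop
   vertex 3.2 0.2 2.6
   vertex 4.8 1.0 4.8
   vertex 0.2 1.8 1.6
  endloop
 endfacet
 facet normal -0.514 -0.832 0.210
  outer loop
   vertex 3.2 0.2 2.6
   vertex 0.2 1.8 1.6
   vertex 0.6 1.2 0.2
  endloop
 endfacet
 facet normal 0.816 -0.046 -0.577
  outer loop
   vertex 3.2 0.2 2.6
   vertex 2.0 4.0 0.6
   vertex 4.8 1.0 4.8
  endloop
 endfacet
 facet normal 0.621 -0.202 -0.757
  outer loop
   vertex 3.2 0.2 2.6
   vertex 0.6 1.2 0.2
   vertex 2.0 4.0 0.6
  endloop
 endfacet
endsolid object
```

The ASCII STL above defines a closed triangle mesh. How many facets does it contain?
12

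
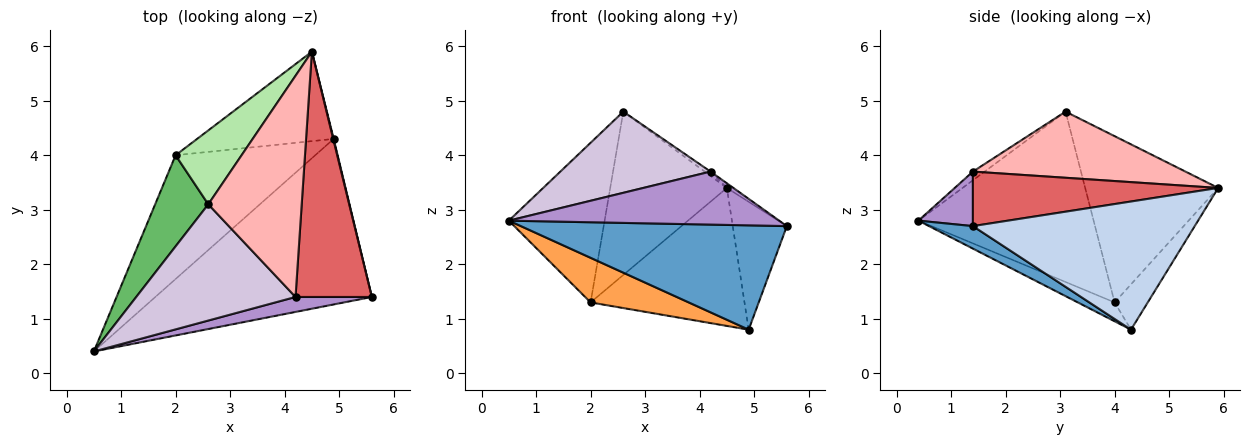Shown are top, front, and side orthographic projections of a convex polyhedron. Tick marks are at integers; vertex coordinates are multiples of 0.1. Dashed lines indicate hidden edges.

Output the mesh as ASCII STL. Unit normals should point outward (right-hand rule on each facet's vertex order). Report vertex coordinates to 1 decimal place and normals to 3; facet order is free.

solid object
 facet normal 0.088 -0.531 -0.843
  outer loop
   vertex 4.9 4.3 0.8
   vertex 5.6 1.4 2.7
   vertex 0.5 0.4 2.8
  endloop
 endfacet
 facet normal 0.972 0.237 0.004
  outer loop
   vertex 4.9 4.3 0.8
   vertex 4.5 5.9 3.4
   vertex 5.6 1.4 2.7
  endloop
 endfacet
 facet normal -0.126 -0.336 -0.933
  outer loop
   vertex 2.0 4.0 1.3
   vertex 4.9 4.3 0.8
   vertex 0.5 0.4 2.8
  endloop
 endfacet
 facet normal -0.178 0.826 -0.535
  outer loop
   vertex 2.0 4.0 1.3
   vertex 4.5 5.9 3.4
   vertex 4.9 4.3 0.8
  endloop
 endfacet
 facet normal -0.846 0.463 0.264
  outer loop
   vertex 2.0 4.0 1.3
   vertex 0.5 0.4 2.8
   vertex 2.6 3.1 4.8
  endloop
 endfacet
 facet normal -0.720 0.632 0.286
  outer loop
   vertex 2.0 4.0 1.3
   vertex 2.6 3.1 4.8
   vertex 4.5 5.9 3.4
  endloop
 endfacet
 facet normal 0.581 0.015 0.814
  outer loop
   vertex 4.2 1.4 3.7
   vertex 5.6 1.4 2.7
   vertex 4.5 5.9 3.4
  endloop
 endfacet
 facet normal 0.578 0.016 0.816
  outer loop
   vertex 4.2 1.4 3.7
   vertex 4.5 5.9 3.4
   vertex 2.6 3.1 4.8
  endloop
 endfacet
 facet normal 0.190 -0.945 0.267
  outer loop
   vertex 4.2 1.4 3.7
   vertex 0.5 0.4 2.8
   vertex 5.6 1.4 2.7
  endloop
 endfacet
 facet normal -0.045 -0.572 0.819
  outer loop
   vertex 4.2 1.4 3.7
   vertex 2.6 3.1 4.8
   vertex 0.5 0.4 2.8
  endloop
 endfacet
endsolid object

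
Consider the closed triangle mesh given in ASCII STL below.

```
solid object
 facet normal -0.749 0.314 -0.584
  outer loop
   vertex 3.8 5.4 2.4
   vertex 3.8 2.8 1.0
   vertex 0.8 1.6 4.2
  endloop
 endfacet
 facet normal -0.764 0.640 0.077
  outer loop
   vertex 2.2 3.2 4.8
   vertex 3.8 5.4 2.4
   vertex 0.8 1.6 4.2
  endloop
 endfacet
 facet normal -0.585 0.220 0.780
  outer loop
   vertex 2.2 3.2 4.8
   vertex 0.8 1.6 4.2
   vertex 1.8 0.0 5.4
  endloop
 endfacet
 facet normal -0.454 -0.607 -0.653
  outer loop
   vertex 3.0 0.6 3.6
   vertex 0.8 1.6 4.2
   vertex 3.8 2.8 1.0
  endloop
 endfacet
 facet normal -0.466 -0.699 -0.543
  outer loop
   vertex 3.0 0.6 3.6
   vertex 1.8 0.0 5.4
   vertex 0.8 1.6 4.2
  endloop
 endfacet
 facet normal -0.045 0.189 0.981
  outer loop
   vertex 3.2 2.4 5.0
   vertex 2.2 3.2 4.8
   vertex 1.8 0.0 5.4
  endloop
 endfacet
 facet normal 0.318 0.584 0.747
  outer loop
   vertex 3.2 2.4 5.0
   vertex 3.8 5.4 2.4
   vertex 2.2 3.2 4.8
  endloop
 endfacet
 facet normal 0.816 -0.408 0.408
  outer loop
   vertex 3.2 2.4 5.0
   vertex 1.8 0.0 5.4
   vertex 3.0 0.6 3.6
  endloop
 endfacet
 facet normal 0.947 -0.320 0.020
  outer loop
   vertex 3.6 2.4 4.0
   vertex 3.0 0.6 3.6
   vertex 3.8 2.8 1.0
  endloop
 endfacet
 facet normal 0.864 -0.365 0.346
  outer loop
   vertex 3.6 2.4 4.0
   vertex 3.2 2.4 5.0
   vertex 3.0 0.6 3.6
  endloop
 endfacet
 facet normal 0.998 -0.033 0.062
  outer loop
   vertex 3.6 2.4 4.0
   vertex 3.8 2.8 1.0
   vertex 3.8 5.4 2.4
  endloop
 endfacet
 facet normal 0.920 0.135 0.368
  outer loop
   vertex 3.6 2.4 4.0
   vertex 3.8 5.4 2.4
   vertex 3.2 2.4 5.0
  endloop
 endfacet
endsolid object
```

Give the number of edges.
18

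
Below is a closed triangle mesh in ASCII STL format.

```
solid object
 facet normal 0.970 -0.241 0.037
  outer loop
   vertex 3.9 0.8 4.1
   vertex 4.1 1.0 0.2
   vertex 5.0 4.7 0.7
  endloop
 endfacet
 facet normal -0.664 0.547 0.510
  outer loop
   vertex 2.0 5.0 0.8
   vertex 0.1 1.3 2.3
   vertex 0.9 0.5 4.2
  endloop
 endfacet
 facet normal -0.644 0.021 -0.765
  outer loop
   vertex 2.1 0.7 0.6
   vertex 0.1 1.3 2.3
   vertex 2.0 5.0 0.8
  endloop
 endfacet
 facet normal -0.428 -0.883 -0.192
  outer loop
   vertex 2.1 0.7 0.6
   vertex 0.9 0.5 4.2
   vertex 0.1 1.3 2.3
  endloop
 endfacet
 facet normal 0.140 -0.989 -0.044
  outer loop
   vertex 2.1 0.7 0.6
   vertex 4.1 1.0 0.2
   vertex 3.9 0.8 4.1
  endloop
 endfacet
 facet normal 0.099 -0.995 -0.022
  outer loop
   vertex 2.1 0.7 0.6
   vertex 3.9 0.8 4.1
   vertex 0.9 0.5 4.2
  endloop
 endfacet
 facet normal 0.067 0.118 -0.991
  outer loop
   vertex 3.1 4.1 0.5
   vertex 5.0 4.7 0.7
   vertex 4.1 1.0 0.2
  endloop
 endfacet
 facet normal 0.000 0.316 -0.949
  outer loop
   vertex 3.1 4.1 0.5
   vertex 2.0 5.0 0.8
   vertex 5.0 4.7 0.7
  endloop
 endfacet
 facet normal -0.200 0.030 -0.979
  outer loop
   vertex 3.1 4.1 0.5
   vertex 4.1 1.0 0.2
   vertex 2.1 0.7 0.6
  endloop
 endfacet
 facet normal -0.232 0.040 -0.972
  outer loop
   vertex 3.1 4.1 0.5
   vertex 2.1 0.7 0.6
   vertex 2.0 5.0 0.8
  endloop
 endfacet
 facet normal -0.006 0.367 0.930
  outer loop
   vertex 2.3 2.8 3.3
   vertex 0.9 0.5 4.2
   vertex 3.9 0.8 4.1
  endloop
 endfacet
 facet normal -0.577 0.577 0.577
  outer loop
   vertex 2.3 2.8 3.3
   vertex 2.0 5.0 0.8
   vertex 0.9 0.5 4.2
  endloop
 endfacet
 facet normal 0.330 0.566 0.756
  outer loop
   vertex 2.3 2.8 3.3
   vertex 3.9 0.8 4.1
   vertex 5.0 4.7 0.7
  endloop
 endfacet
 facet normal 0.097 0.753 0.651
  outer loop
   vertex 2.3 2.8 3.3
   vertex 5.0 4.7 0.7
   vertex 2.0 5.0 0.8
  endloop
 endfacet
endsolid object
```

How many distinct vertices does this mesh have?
9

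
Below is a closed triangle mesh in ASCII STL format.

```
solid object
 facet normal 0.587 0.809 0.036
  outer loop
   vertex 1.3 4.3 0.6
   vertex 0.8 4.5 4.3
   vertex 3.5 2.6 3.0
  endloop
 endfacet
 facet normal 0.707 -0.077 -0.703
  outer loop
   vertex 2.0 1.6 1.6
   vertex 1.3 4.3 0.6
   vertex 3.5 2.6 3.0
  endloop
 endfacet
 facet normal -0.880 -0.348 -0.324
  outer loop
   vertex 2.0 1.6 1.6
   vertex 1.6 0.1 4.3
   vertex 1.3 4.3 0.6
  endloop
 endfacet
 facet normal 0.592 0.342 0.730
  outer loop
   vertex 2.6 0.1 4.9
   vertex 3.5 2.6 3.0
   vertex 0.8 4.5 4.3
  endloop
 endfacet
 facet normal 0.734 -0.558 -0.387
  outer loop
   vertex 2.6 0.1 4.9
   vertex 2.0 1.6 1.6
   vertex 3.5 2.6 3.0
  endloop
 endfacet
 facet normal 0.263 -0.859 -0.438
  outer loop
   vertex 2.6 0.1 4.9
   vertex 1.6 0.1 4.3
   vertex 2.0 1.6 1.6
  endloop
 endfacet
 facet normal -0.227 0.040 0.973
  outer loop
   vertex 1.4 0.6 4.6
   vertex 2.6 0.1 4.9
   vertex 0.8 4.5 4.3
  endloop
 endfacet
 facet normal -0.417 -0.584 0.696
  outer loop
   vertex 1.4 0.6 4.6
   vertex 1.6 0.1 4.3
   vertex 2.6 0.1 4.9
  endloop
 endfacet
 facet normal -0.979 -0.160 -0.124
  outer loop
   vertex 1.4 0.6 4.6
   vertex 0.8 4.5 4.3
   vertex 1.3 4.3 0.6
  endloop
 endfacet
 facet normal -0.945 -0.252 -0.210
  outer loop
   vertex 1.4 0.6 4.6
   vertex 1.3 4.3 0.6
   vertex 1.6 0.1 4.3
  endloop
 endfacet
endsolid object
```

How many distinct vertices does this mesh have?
7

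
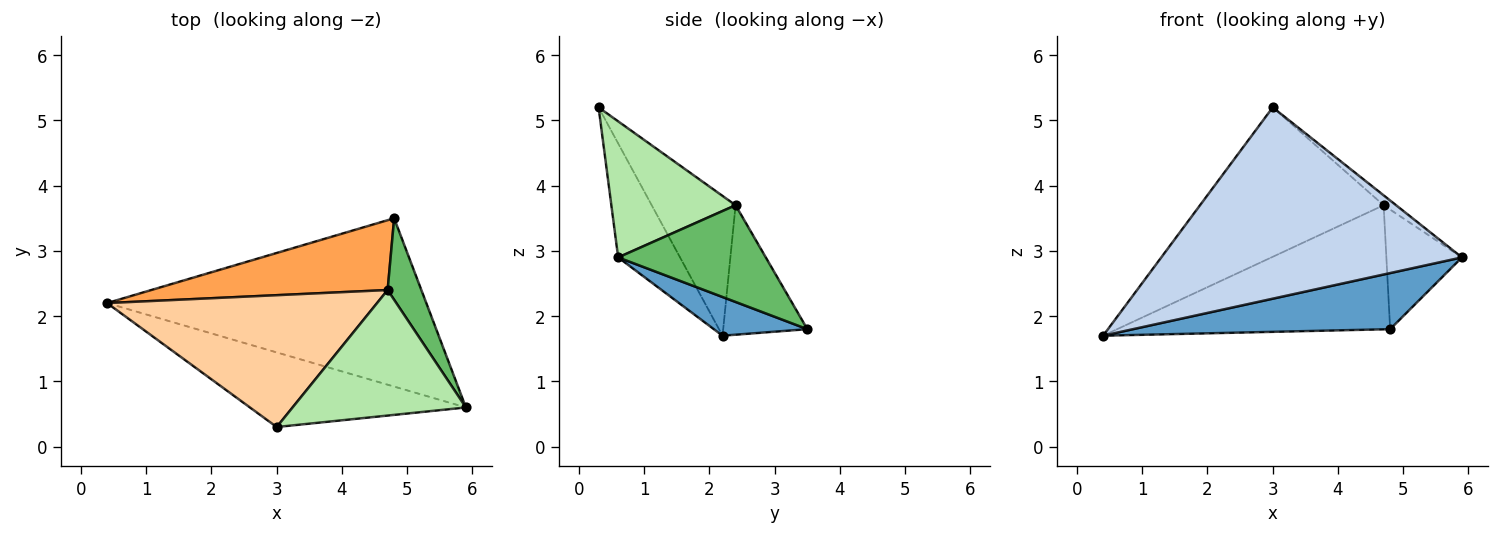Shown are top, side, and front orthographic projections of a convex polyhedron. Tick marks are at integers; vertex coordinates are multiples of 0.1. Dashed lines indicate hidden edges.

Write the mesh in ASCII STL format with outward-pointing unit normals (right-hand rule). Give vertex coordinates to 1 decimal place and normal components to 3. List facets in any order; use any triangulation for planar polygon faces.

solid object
 facet normal 0.114 -0.314 -0.942
  outer loop
   vertex 4.8 3.5 1.8
   vertex 5.9 0.6 2.9
   vertex 0.4 2.2 1.7
  endloop
 endfacet
 facet normal -0.188 -0.915 -0.357
  outer loop
   vertex 3.0 0.3 5.2
   vertex 0.4 2.2 1.7
   vertex 5.9 0.6 2.9
  endloop
 endfacet
 facet normal -0.259 0.842 0.474
  outer loop
   vertex 4.7 2.4 3.7
   vertex 4.8 3.5 1.8
   vertex 0.4 2.2 1.7
  endloop
 endfacet
 facet normal -0.324 0.709 0.626
  outer loop
   vertex 4.7 2.4 3.7
   vertex 0.4 2.2 1.7
   vertex 3.0 0.3 5.2
  endloop
 endfacet
 facet normal 0.850 0.435 0.297
  outer loop
   vertex 4.7 2.4 3.7
   vertex 5.9 0.6 2.9
   vertex 4.8 3.5 1.8
  endloop
 endfacet
 facet normal 0.616 0.062 0.785
  outer loop
   vertex 4.7 2.4 3.7
   vertex 3.0 0.3 5.2
   vertex 5.9 0.6 2.9
  endloop
 endfacet
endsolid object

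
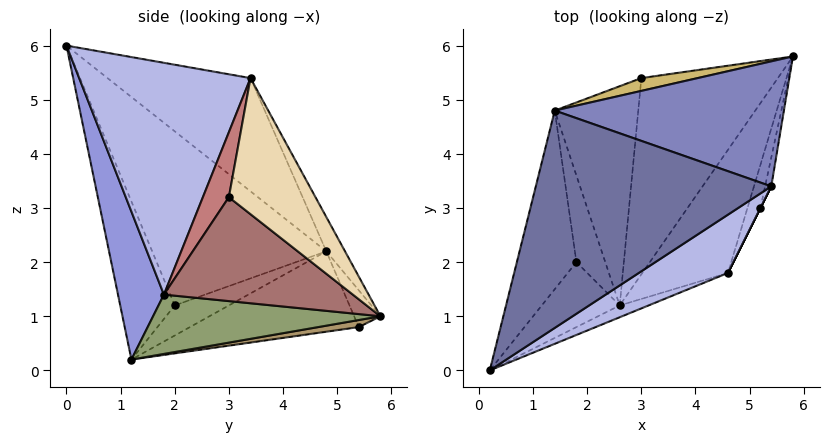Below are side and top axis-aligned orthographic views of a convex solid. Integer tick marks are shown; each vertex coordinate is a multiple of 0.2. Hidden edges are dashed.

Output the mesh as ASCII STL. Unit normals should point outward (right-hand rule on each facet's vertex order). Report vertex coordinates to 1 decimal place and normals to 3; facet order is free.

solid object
 facet normal -0.335 0.635 0.696
  outer loop
   vertex 1.4 4.8 2.2
   vertex 0.2 0.0 6.0
   vertex 5.4 3.4 5.4
  endloop
 endfacet
 facet normal -0.071 0.878 0.473
  outer loop
   vertex 1.4 4.8 2.2
   vertex 5.4 3.4 5.4
   vertex 5.8 5.8 1.0
  endloop
 endfacet
 facet normal 0.321 -0.945 -0.063
  outer loop
   vertex 4.6 1.8 1.4
   vertex 0.2 0.0 6.0
   vertex 2.6 1.2 0.2
  endloop
 endfacet
 facet normal 0.552 -0.807 0.212
  outer loop
   vertex 4.6 1.8 1.4
   vertex 5.4 3.4 5.4
   vertex 0.2 0.0 6.0
  endloop
 endfacet
 facet normal 0.552 -0.245 -0.797
  outer loop
   vertex 4.6 1.8 1.4
   vertex 2.6 1.2 0.2
   vertex 5.8 5.8 1.0
  endloop
 endfacet
 facet normal -0.848 -0.325 -0.418
  outer loop
   vertex 1.8 2.0 1.2
   vertex 2.6 1.2 0.2
   vertex 0.2 0.0 6.0
  endloop
 endfacet
 facet normal -0.946 -0.020 -0.324
  outer loop
   vertex 1.8 2.0 1.2
   vertex 0.2 0.0 6.0
   vertex 1.4 4.8 2.2
  endloop
 endfacet
 facet normal -0.714 0.143 -0.685
  outer loop
   vertex 1.8 2.0 1.2
   vertex 1.4 4.8 2.2
   vertex 2.6 1.2 0.2
  endloop
 endfacet
 facet normal 0.051 0.136 -0.989
  outer loop
   vertex 3.0 5.4 0.8
   vertex 5.8 5.8 1.0
   vertex 2.6 1.2 0.2
  endloop
 endfacet
 facet normal -0.154 0.960 0.235
  outer loop
   vertex 3.0 5.4 0.8
   vertex 1.4 4.8 2.2
   vertex 5.8 5.8 1.0
  endloop
 endfacet
 facet normal -0.684 0.167 -0.710
  outer loop
   vertex 3.0 5.4 0.8
   vertex 2.6 1.2 0.2
   vertex 1.4 4.8 2.2
  endloop
 endfacet
 facet normal 0.969 -0.242 -0.044
  outer loop
   vertex 5.2 3.0 3.2
   vertex 5.8 5.8 1.0
   vertex 5.4 3.4 5.4
  endloop
 endfacet
 facet normal 0.948 -0.296 -0.118
  outer loop
   vertex 5.2 3.0 3.2
   vertex 4.6 1.8 1.4
   vertex 5.8 5.8 1.0
  endloop
 endfacet
 facet normal 0.894 -0.447 0.000
  outer loop
   vertex 5.2 3.0 3.2
   vertex 5.4 3.4 5.4
   vertex 4.6 1.8 1.4
  endloop
 endfacet
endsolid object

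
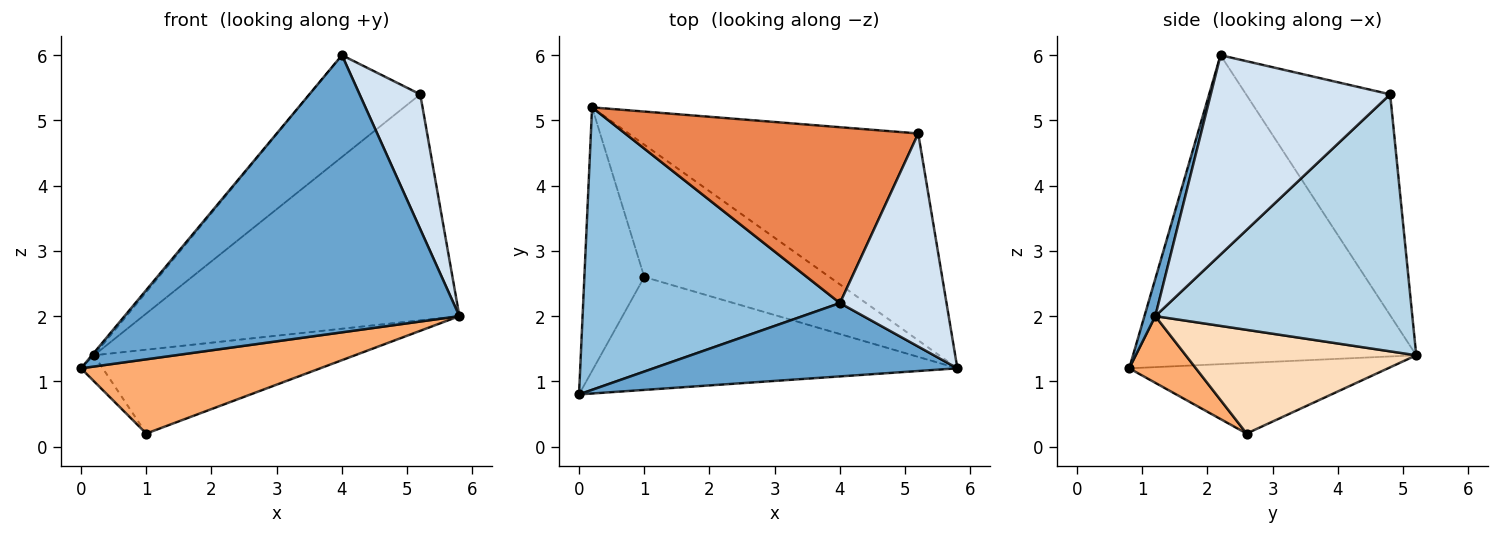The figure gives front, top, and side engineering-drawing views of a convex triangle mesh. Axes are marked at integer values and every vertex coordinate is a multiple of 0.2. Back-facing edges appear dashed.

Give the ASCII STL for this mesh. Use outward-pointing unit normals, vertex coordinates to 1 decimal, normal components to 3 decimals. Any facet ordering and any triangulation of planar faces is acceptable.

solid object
 facet normal 0.031 -0.966 0.256
  outer loop
   vertex 4.0 2.2 6.0
   vertex 0.0 0.8 1.2
   vertex 5.8 1.2 2.0
  endloop
 endfacet
 facet normal -0.769 0.006 0.639
  outer loop
   vertex 4.0 2.2 6.0
   vertex 0.2 5.2 1.4
   vertex 0.0 0.8 1.2
  endloop
 endfacet
 facet normal 0.514 0.633 -0.579
  outer loop
   vertex 5.2 4.8 5.4
   vertex 5.8 1.2 2.0
   vertex 0.2 5.2 1.4
  endloop
 endfacet
 facet normal 0.845 -0.286 0.452
  outer loop
   vertex 5.2 4.8 5.4
   vertex 4.0 2.2 6.0
   vertex 5.8 1.2 2.0
  endloop
 endfacet
 facet normal -0.546 0.419 0.725
  outer loop
   vertex 5.2 4.8 5.4
   vertex 0.2 5.2 1.4
   vertex 4.0 2.2 6.0
  endloop
 endfacet
 facet normal 0.151 -0.543 -0.826
  outer loop
   vertex 1.0 2.6 0.2
   vertex 5.8 1.2 2.0
   vertex 0.0 0.8 1.2
  endloop
 endfacet
 facet normal -0.761 0.064 -0.646
  outer loop
   vertex 1.0 2.6 0.2
   vertex 0.0 0.8 1.2
   vertex 0.2 5.2 1.4
  endloop
 endfacet
 facet normal 0.427 0.484 -0.764
  outer loop
   vertex 1.0 2.6 0.2
   vertex 0.2 5.2 1.4
   vertex 5.8 1.2 2.0
  endloop
 endfacet
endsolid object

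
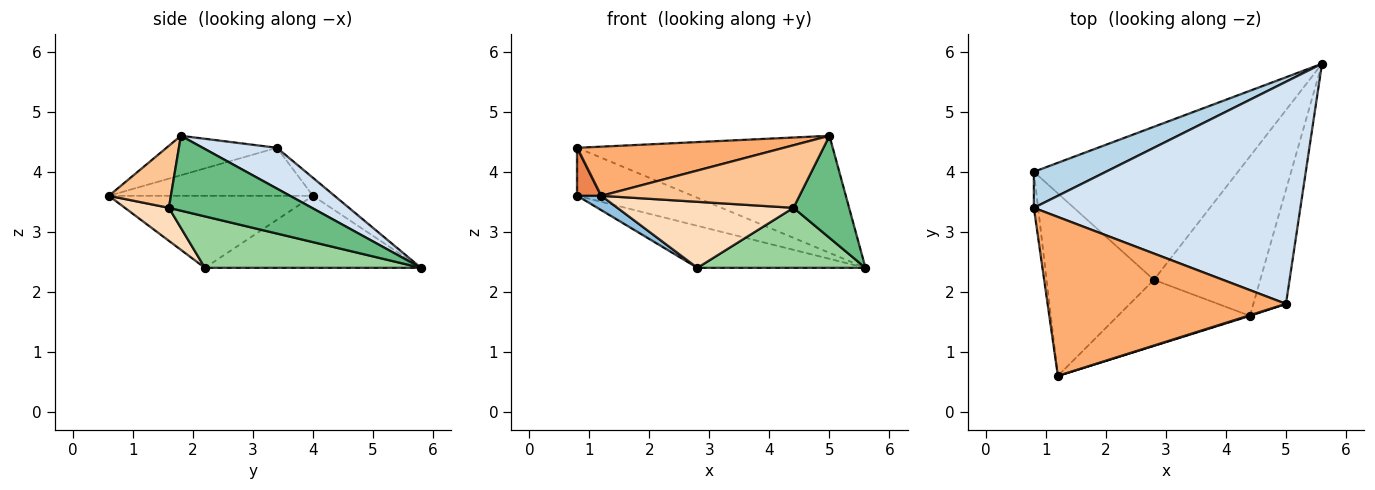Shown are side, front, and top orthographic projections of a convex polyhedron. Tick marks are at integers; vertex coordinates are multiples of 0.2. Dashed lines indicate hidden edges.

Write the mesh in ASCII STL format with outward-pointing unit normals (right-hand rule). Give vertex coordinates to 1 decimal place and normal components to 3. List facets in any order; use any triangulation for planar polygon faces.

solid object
 facet normal -0.322 0.251 -0.913
  outer loop
   vertex 2.8 2.2 2.4
   vertex 0.8 4.0 3.6
   vertex 5.6 5.8 2.4
  endloop
 endfacet
 facet normal -0.556 -0.065 -0.829
  outer loop
   vertex 1.2 0.6 3.6
   vertex 0.8 4.0 3.6
   vertex 2.8 2.2 2.4
  endloop
 endfacet
 facet normal -0.148 0.791 0.593
  outer loop
   vertex 0.8 3.4 4.4
   vertex 5.6 5.8 2.4
   vertex 0.8 4.0 3.6
  endloop
 endfacet
 facet normal 0.134 0.462 0.877
  outer loop
   vertex 0.8 3.4 4.4
   vertex 5.0 1.8 4.6
   vertex 5.6 5.8 2.4
  endloop
 endfacet
 facet normal -0.989 -0.116 -0.087
  outer loop
   vertex 0.8 3.4 4.4
   vertex 0.8 4.0 3.6
   vertex 1.2 0.6 3.6
  endloop
 endfacet
 facet normal -0.156 -0.292 0.944
  outer loop
   vertex 0.8 3.4 4.4
   vertex 1.2 0.6 3.6
   vertex 5.0 1.8 4.6
  endloop
 endfacet
 facet normal 0.299 -0.954 0.010
  outer loop
   vertex 4.4 1.6 3.4
   vertex 5.0 1.8 4.6
   vertex 1.2 0.6 3.6
  endloop
 endfacet
 facet normal 0.174 -0.696 -0.696
  outer loop
   vertex 4.4 1.6 3.4
   vertex 1.2 0.6 3.6
   vertex 2.8 2.2 2.4
  endloop
 endfacet
 facet normal 0.864 -0.336 -0.376
  outer loop
   vertex 4.4 1.6 3.4
   vertex 5.6 5.8 2.4
   vertex 5.0 1.8 4.6
  endloop
 endfacet
 facet normal 0.413 -0.321 -0.853
  outer loop
   vertex 4.4 1.6 3.4
   vertex 2.8 2.2 2.4
   vertex 5.6 5.8 2.4
  endloop
 endfacet
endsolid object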